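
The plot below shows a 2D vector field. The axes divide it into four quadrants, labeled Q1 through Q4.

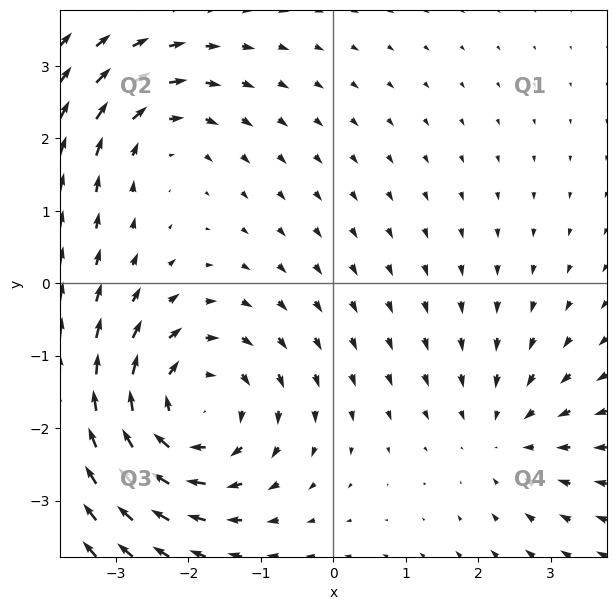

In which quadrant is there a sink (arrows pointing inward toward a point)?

The sink sits at approximately (2.4, -2.1), which lies in quadrant Q4. The divergence there is about -2, negative as expected for a sink.

Q4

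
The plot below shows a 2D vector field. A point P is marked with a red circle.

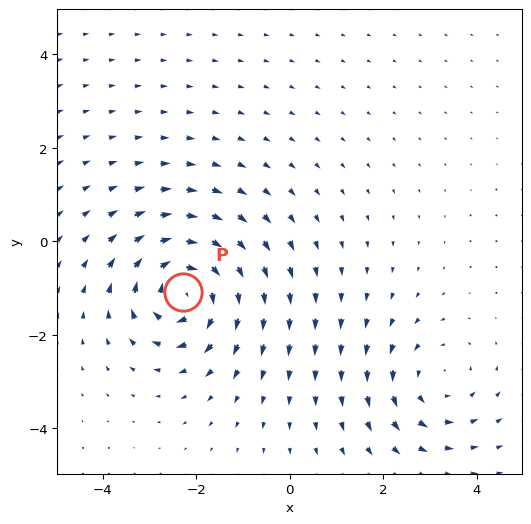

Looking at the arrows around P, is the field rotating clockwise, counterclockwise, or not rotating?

clockwise

Near P at (-2.3, -1.1) the arrows circulate clockwise. The curl (z-component) there is about -7; negative curl means clockwise rotation.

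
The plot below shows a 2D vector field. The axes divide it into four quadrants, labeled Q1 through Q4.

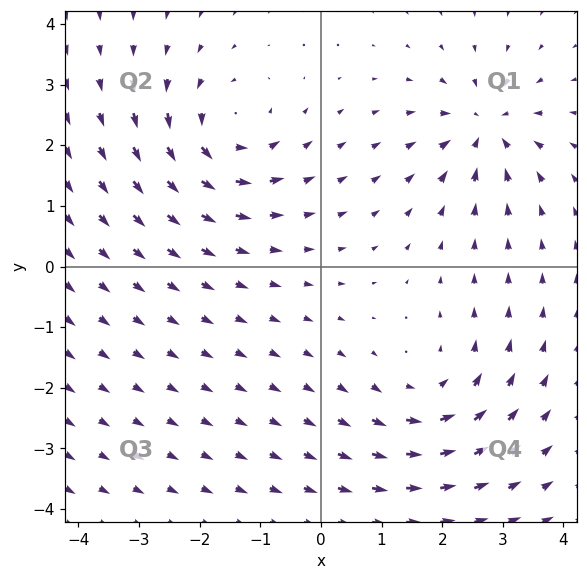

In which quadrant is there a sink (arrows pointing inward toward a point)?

The sink sits at approximately (2.7, 2.3), which lies in quadrant Q1. The divergence there is about -4, negative as expected for a sink.

Q1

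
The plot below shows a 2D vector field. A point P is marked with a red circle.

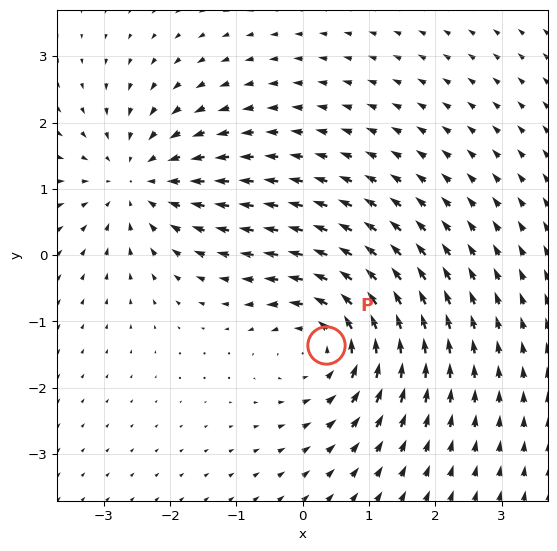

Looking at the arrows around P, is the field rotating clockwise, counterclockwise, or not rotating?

Near P at (0.3, -1.4) the arrows circulate counterclockwise. The curl (z-component) there is about +4; positive curl means counterclockwise rotation.

counterclockwise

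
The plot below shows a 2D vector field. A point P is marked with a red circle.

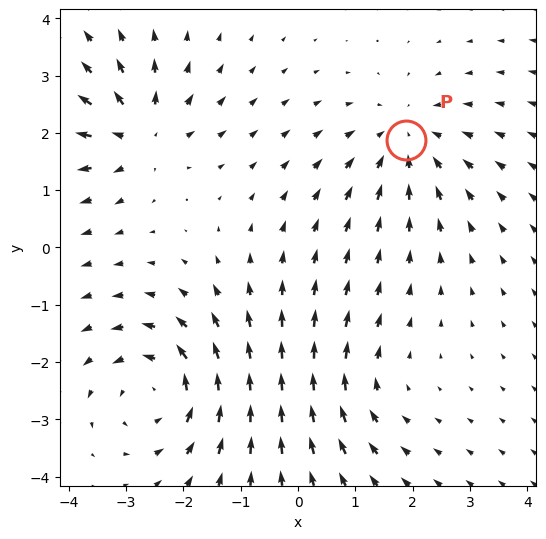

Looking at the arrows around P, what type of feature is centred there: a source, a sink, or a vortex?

sink

At P (1.9, 1.9) the arrows converge inward. Divergence about -4, curl ≈0 — negative divergence with near-zero curl is a sink.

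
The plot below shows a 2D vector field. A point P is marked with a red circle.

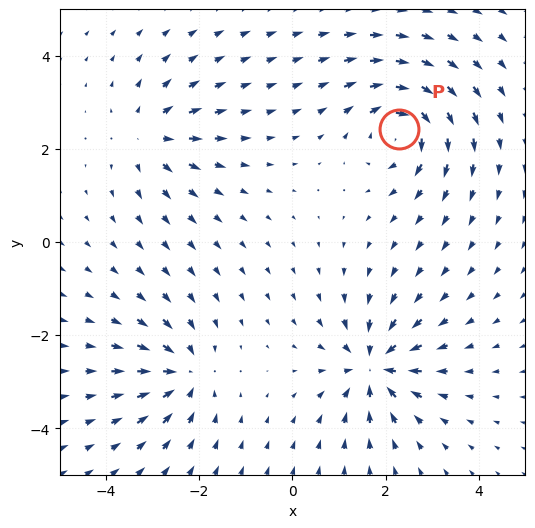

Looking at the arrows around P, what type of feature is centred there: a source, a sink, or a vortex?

At P (2.3, 2.4) the arrows circulate clockwise. Divergence ≈0, curl about -6 — near-zero divergence with nonzero curl is a vortex.

vortex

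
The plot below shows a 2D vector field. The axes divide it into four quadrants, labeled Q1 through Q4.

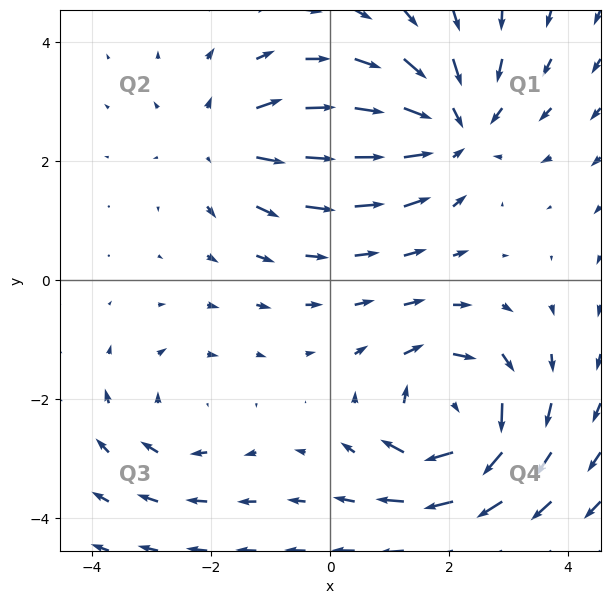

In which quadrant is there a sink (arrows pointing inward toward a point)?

Q1

The sink sits at approximately (2.0, 2.5), which lies in quadrant Q1. The divergence there is about -4, negative as expected for a sink.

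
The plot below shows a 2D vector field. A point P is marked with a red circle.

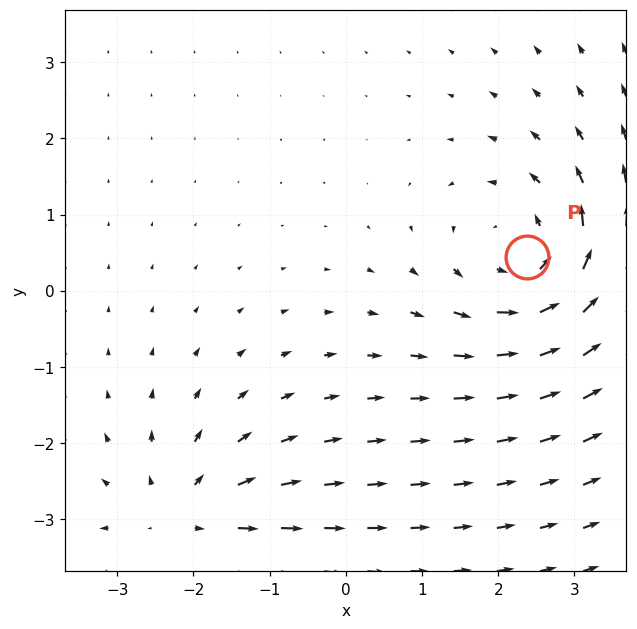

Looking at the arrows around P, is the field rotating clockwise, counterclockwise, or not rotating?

counterclockwise

Near P at (2.4, 0.4) the arrows circulate counterclockwise. The curl (z-component) there is about +4; positive curl means counterclockwise rotation.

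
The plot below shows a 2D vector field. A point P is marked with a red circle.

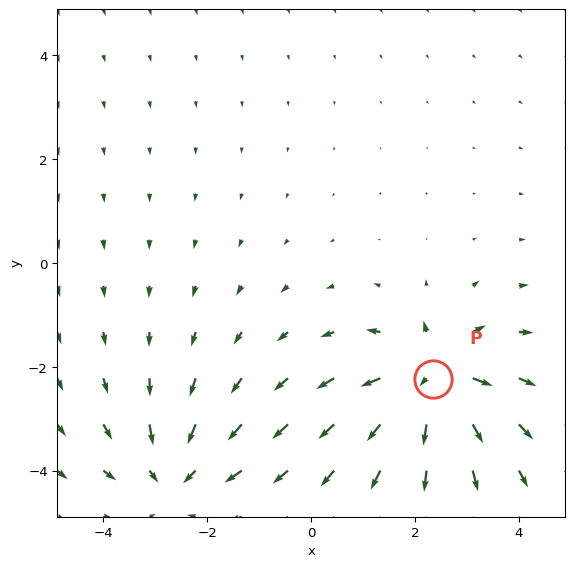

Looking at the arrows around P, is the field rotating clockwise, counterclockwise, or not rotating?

not rotating

Near P at (2.4, -2.2) the arrows show no circulation. The curl there is ≈0.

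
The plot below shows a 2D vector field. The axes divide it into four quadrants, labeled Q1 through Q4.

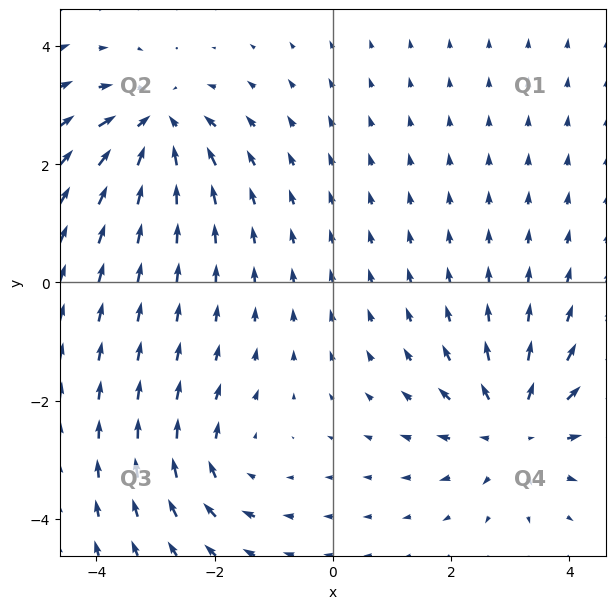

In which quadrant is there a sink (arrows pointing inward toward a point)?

The sink sits at approximately (-3.0, 2.6), which lies in quadrant Q2. The divergence there is about -5, negative as expected for a sink.

Q2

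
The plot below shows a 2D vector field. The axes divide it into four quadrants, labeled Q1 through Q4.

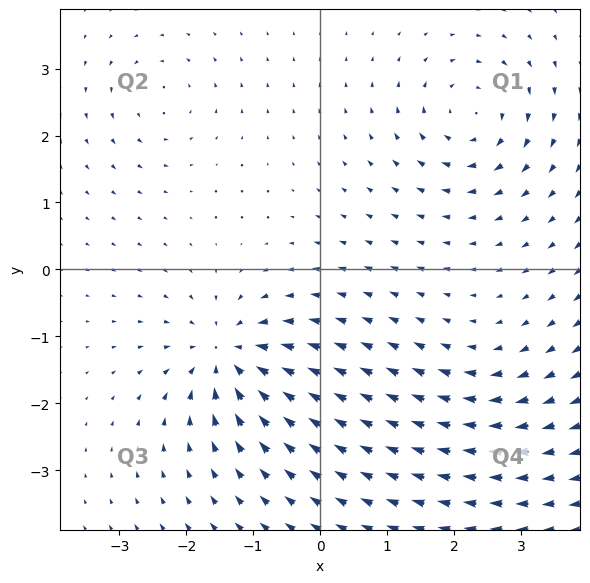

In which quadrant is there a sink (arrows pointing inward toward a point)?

The sink sits at approximately (-1.4, -1.3), which lies in quadrant Q3. The divergence there is about -7, negative as expected for a sink.

Q3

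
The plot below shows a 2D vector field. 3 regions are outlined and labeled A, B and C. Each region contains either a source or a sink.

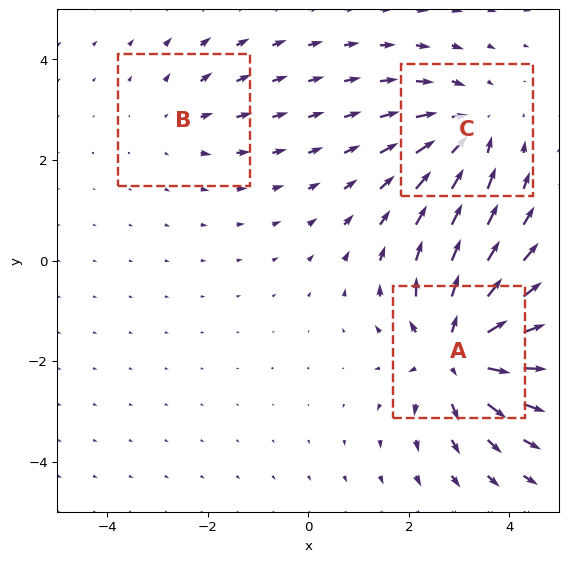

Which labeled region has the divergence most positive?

A

Divergence at each region's feature centre — A: about +5, B: about +2, C: about -3. Region A is most positive.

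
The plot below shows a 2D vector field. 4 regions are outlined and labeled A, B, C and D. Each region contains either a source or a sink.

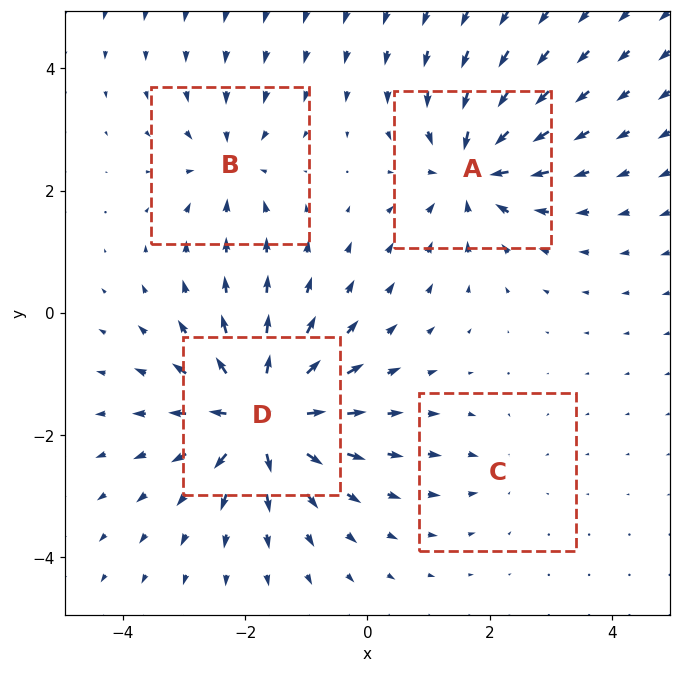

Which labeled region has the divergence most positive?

D

Divergence at each region's feature centre — A: about -6, B: about -4, C: about -2, D: about +8. Region D is most positive.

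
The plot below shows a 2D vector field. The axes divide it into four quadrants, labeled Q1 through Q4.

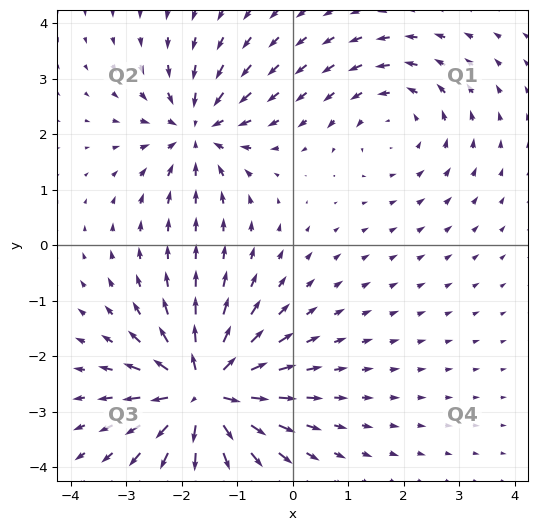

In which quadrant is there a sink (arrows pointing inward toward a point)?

Q2

The sink sits at approximately (-1.7, 2.1), which lies in quadrant Q2. The divergence there is about -4, negative as expected for a sink.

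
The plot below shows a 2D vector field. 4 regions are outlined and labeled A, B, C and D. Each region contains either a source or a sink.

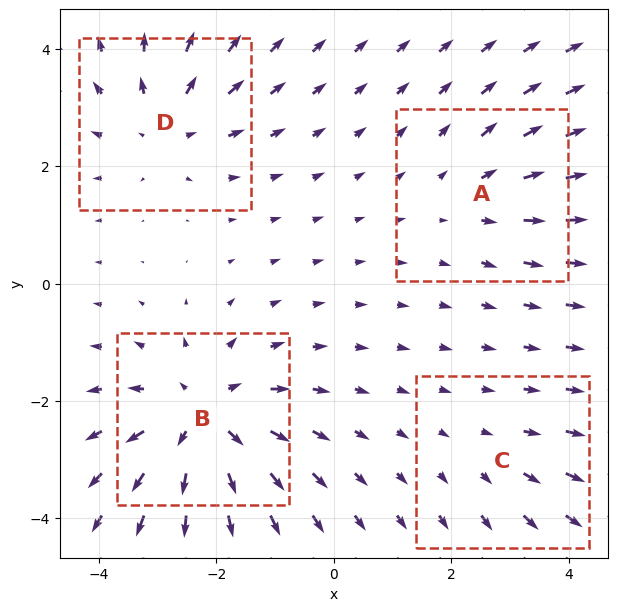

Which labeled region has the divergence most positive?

Divergence at each region's feature centre — A: about +3, B: about +6, C: about +2, D: about +4. Region B is most positive.

B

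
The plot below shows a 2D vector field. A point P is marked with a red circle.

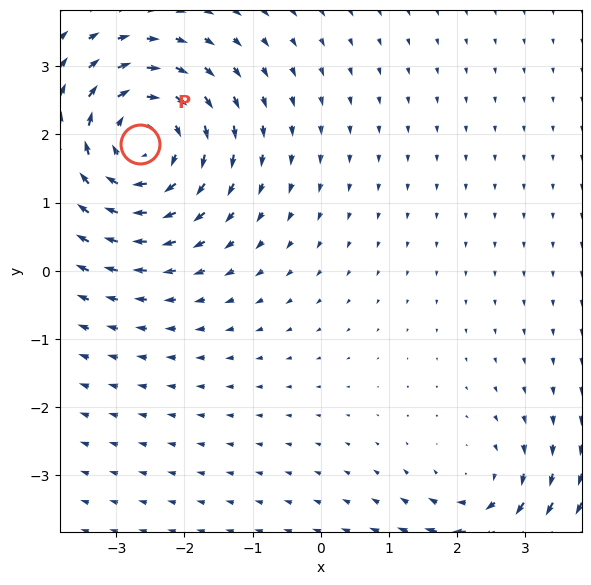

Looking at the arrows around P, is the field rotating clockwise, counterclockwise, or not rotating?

Near P at (-2.6, 1.9) the arrows circulate clockwise. The curl (z-component) there is about -5; negative curl means clockwise rotation.

clockwise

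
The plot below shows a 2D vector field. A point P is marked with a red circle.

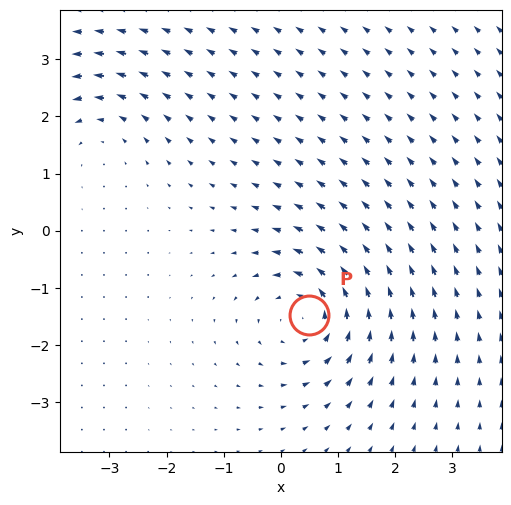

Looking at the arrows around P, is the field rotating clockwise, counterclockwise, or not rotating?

counterclockwise

Near P at (0.5, -1.5) the arrows circulate counterclockwise. The curl (z-component) there is about +5; positive curl means counterclockwise rotation.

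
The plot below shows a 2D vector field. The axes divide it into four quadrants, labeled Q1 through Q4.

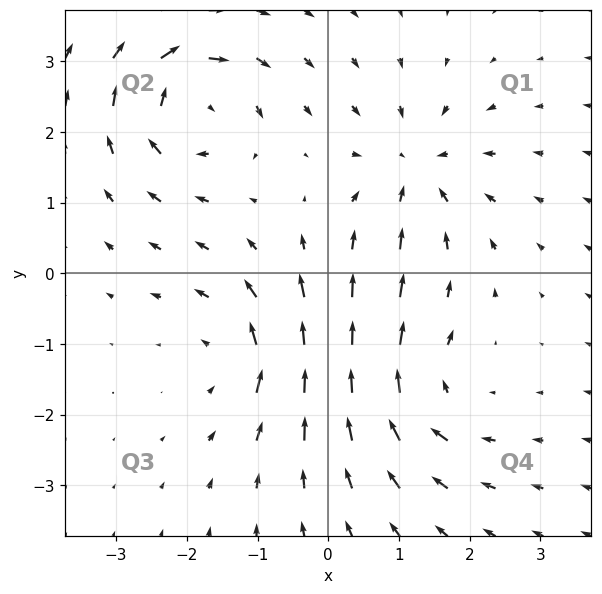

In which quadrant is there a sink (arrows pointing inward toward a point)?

The sink sits at approximately (1.2, 1.5), which lies in quadrant Q1. The divergence there is about -5, negative as expected for a sink.

Q1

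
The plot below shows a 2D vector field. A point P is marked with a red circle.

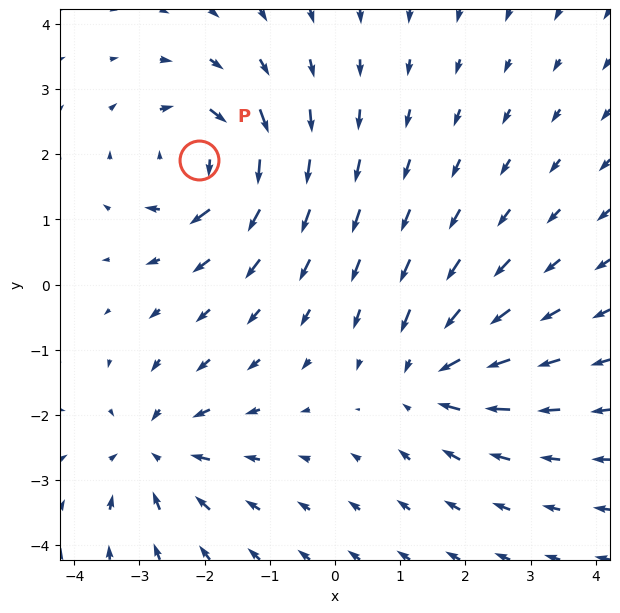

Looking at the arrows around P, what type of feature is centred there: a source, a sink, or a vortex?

vortex

At P (-2.1, 1.9) the arrows circulate clockwise. Divergence ≈0, curl about -6 — near-zero divergence with nonzero curl is a vortex.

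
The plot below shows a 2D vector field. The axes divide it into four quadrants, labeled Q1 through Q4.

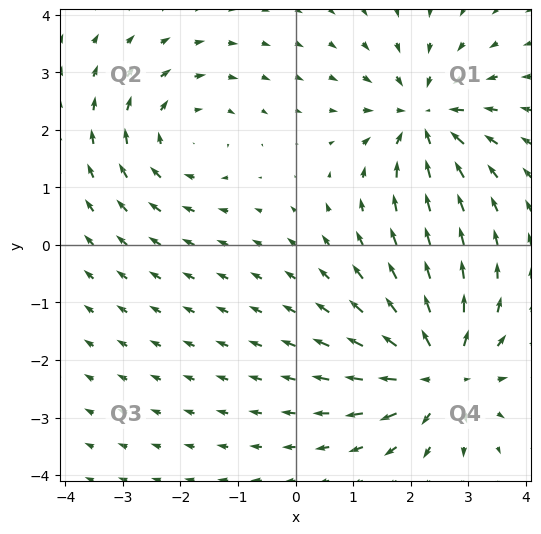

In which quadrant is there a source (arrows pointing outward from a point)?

The source sits at approximately (2.5, -2.2), which lies in quadrant Q4. The divergence there is about +5, positive as expected for a source.

Q4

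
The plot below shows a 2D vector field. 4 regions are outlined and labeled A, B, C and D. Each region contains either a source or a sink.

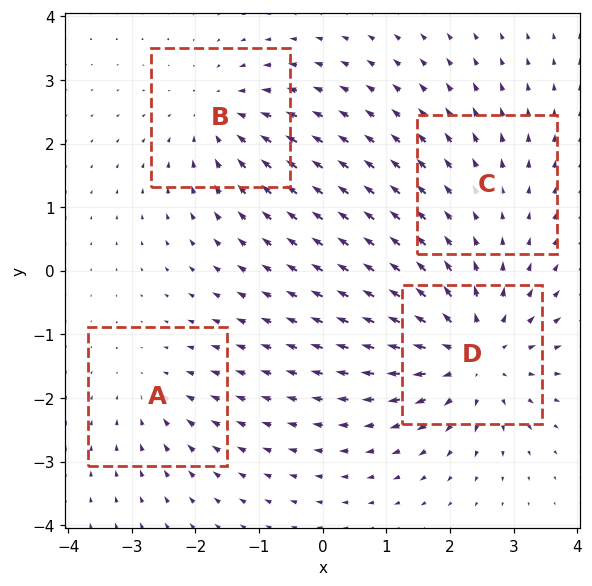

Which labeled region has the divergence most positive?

D

Divergence at each region's feature centre — A: about -3, B: about -5, C: about +2, D: about +7. Region D is most positive.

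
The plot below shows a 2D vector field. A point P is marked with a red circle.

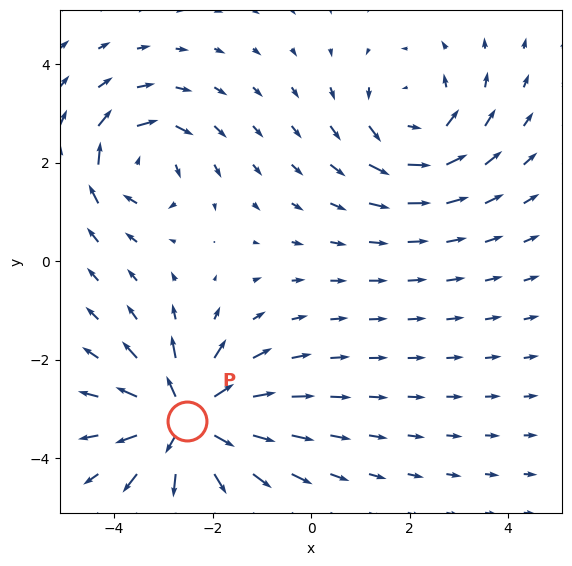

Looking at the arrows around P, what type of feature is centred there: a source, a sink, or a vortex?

At P (-2.5, -3.2) the arrows spread outward. Divergence about +6, curl ≈0 — positive divergence with near-zero curl is a source.

source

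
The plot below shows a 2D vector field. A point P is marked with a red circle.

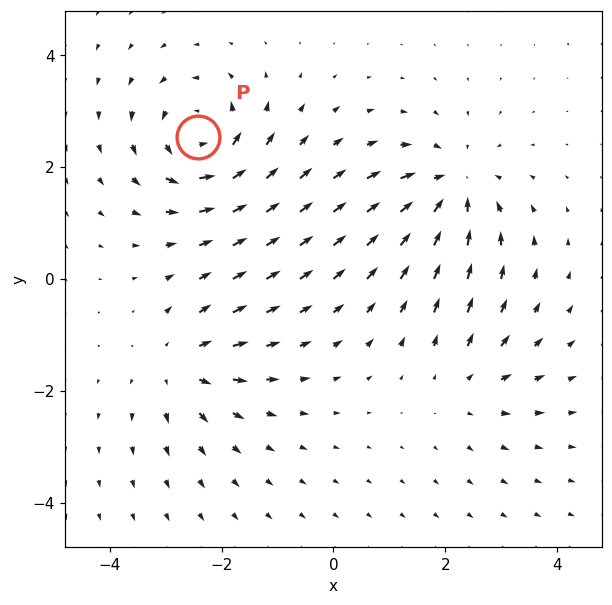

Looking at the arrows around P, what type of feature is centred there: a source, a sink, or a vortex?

vortex

At P (-2.4, 2.5) the arrows circulate counterclockwise. Divergence ≈0, curl about +5 — near-zero divergence with nonzero curl is a vortex.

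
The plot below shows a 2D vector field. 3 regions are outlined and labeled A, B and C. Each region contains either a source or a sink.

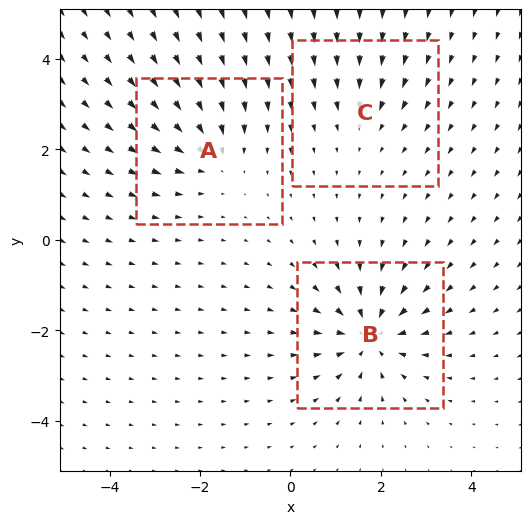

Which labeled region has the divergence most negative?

B

Divergence at each region's feature centre — A: about -4, B: about -6, C: about -2. Region B is most negative.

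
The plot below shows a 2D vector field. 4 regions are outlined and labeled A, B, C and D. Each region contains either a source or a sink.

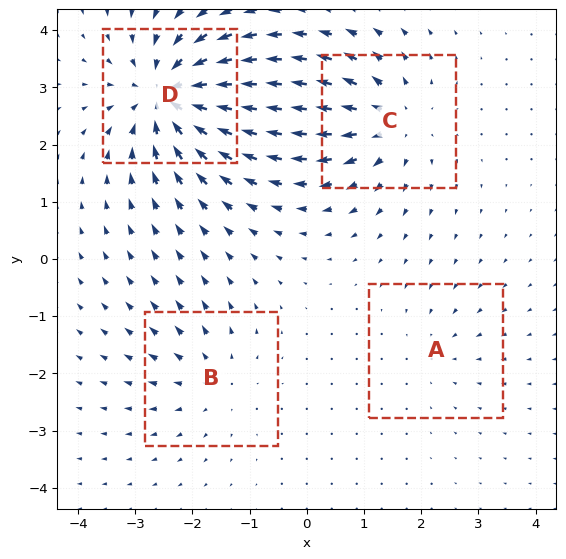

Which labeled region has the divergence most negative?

Divergence at each region's feature centre — A: about -2, B: about +3, C: about +5, D: about -8. Region D is most negative.

D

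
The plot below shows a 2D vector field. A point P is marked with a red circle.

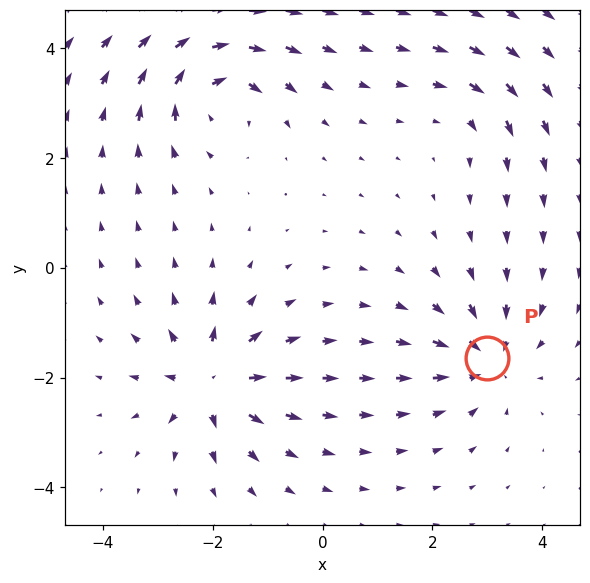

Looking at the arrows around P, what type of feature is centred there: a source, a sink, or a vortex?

sink

At P (3.0, -1.6) the arrows converge inward. Divergence about -5, curl ≈0 — negative divergence with near-zero curl is a sink.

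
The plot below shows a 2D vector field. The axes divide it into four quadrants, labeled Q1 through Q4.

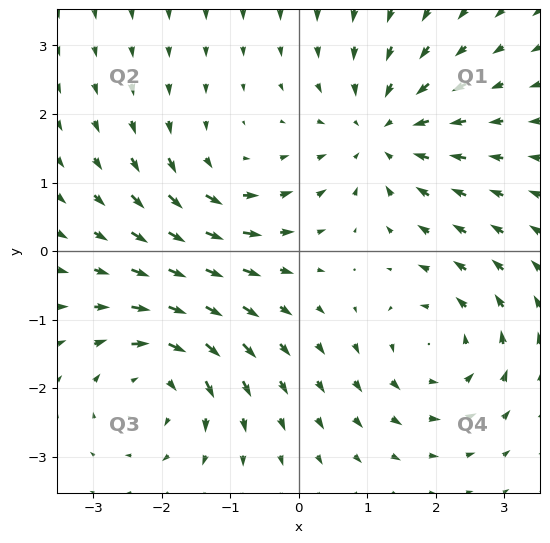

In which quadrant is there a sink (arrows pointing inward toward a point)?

Q1

The sink sits at approximately (1.2, 1.7), which lies in quadrant Q1. The divergence there is about -5, negative as expected for a sink.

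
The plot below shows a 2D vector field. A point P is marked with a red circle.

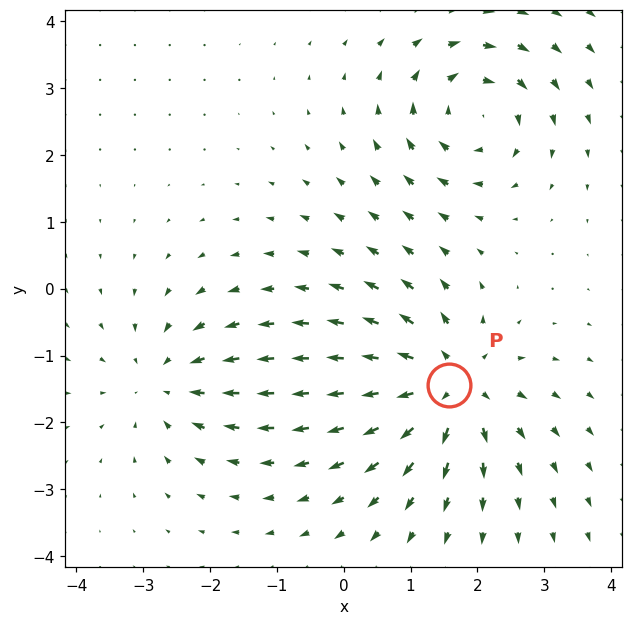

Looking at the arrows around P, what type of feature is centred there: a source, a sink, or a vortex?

At P (1.6, -1.4) the arrows spread outward. Divergence about +4, curl ≈0 — positive divergence with near-zero curl is a source.

source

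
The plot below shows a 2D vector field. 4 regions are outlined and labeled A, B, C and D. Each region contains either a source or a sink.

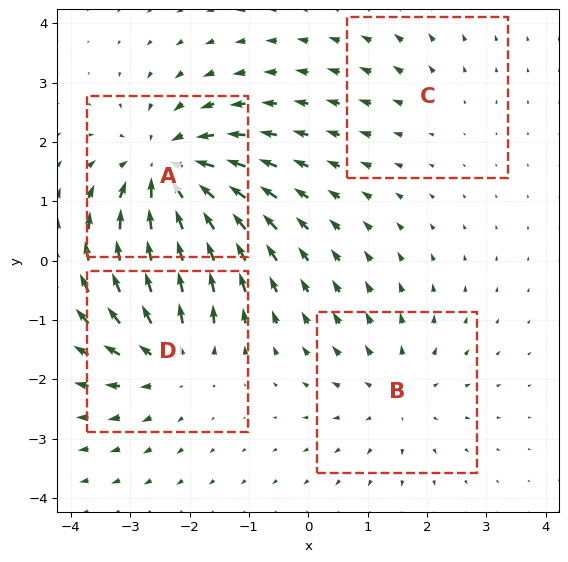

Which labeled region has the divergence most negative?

Divergence at each region's feature centre — A: about -6, B: about +3, C: about +2, D: about +5. Region A is most negative.

A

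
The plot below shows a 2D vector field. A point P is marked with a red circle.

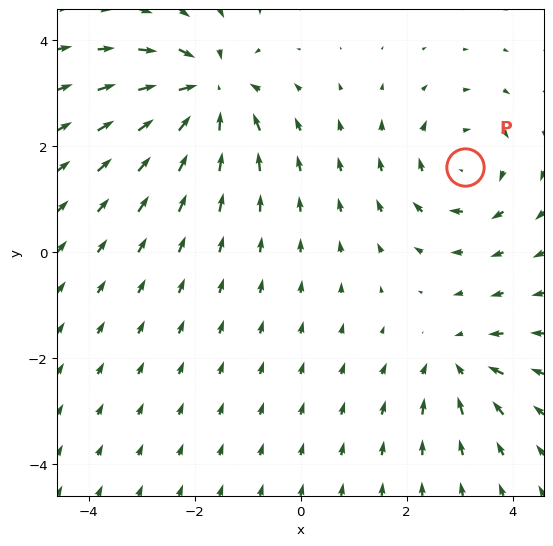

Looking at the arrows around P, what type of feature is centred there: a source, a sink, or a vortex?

At P (3.1, 1.6) the arrows circulate clockwise. Divergence ≈0, curl about -4 — near-zero divergence with nonzero curl is a vortex.

vortex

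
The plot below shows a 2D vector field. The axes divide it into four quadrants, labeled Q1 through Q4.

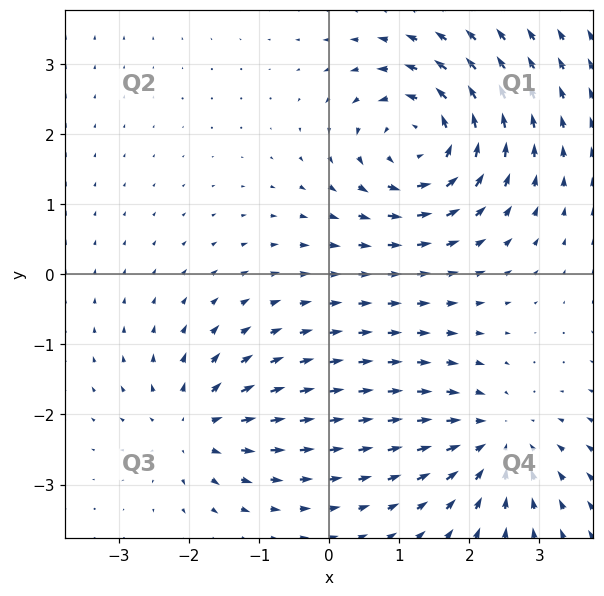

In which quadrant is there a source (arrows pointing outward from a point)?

Q3

The source sits at approximately (-1.9, -2.2), which lies in quadrant Q3. The divergence there is about +4, positive as expected for a source.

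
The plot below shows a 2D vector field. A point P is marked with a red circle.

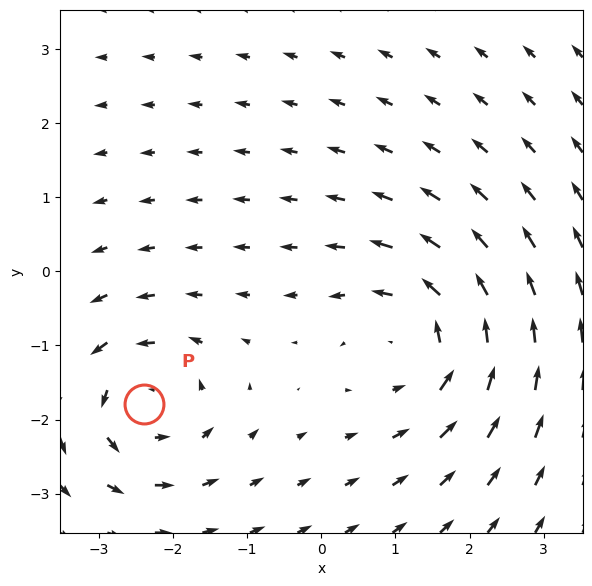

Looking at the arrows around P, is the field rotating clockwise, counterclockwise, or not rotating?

Near P at (-2.4, -1.8) the arrows circulate counterclockwise. The curl (z-component) there is about +4; positive curl means counterclockwise rotation.

counterclockwise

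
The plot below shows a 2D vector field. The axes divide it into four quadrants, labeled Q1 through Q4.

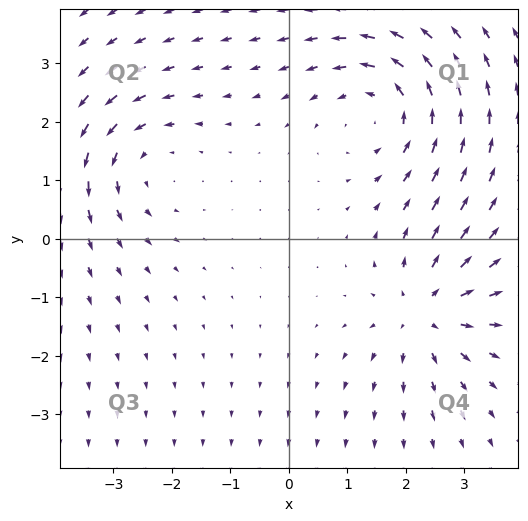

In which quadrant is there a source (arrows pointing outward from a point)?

Q4

The source sits at approximately (2.3, -1.3), which lies in quadrant Q4. The divergence there is about +4, positive as expected for a source.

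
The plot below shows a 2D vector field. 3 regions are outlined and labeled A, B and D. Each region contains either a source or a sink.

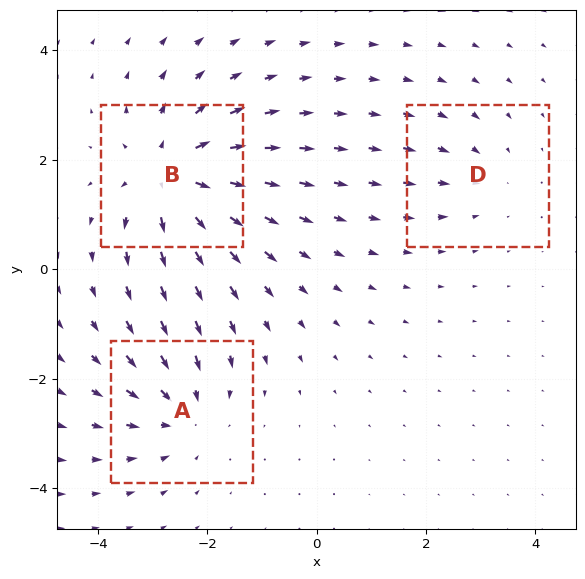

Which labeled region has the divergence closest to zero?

D

Divergence at each region's feature centre — A: about -3, B: about +5, D: about -2. Region D is closest to zero.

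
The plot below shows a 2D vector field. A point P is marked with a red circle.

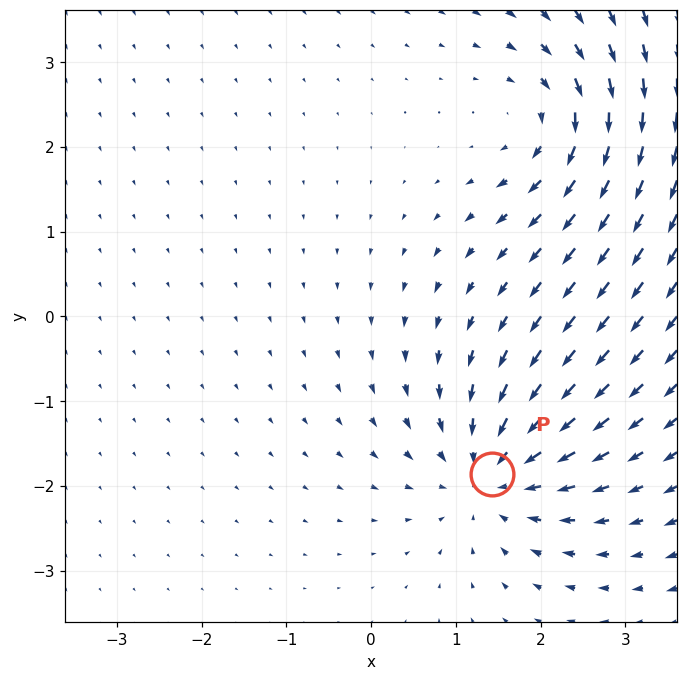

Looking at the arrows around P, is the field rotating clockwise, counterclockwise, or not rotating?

Near P at (1.4, -1.9) the arrows show no circulation. The curl there is ≈0.

not rotating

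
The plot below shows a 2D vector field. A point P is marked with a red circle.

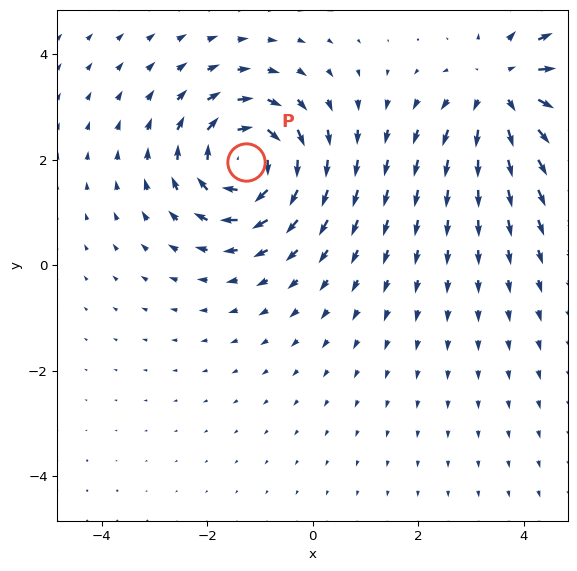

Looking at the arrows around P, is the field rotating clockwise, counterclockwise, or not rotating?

Near P at (-1.3, 1.9) the arrows circulate clockwise. The curl (z-component) there is about -5; negative curl means clockwise rotation.

clockwise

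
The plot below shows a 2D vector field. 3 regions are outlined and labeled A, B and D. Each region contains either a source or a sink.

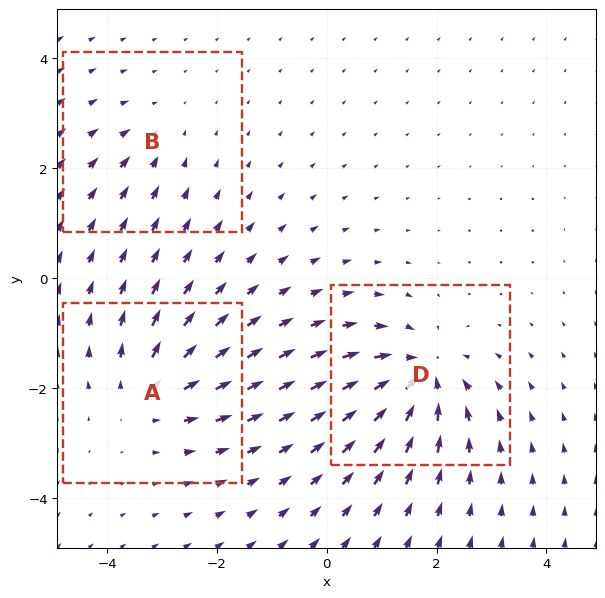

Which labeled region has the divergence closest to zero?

Divergence at each region's feature centre — A: about +4, B: about -2, D: about -5. Region B is closest to zero.

B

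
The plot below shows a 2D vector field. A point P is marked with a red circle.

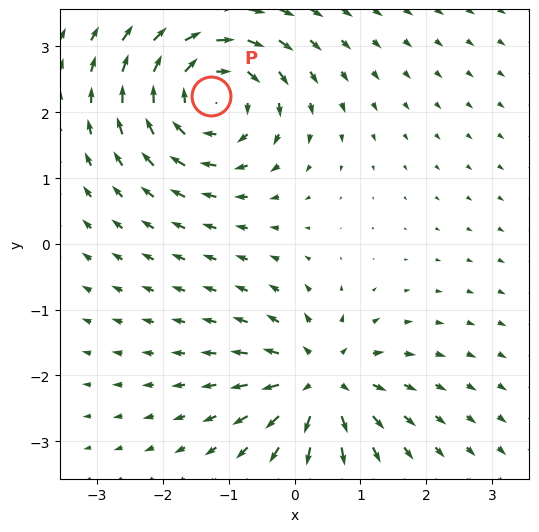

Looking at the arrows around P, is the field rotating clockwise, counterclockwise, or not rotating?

clockwise

Near P at (-1.3, 2.2) the arrows circulate clockwise. The curl (z-component) there is about -4; negative curl means clockwise rotation.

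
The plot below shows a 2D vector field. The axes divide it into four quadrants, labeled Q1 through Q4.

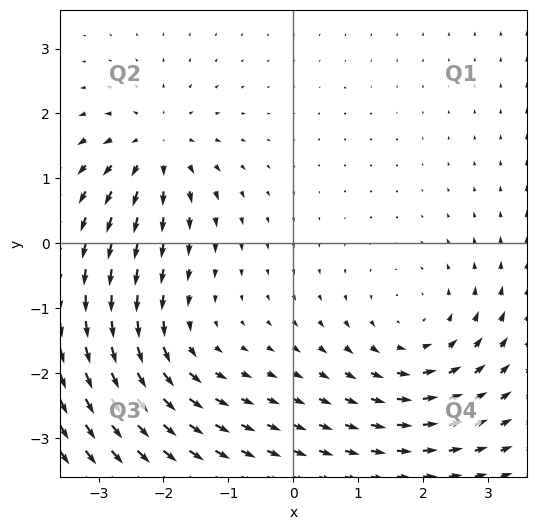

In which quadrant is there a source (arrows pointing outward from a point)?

The source sits at approximately (-2.1, 1.5), which lies in quadrant Q2. The divergence there is about +4, positive as expected for a source.

Q2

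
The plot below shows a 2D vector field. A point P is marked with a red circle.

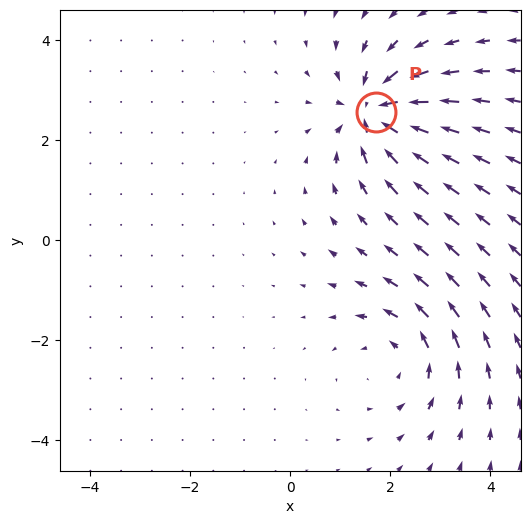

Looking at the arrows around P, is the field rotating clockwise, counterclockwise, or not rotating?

Near P at (1.7, 2.6) the arrows show no circulation. The curl there is ≈0.

not rotating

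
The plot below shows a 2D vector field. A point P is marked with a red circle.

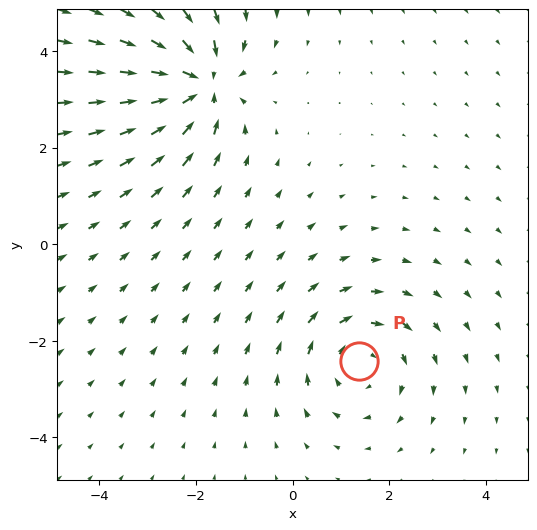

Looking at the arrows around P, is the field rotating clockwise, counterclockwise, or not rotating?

clockwise

Near P at (1.4, -2.4) the arrows circulate clockwise. The curl (z-component) there is about -3; negative curl means clockwise rotation.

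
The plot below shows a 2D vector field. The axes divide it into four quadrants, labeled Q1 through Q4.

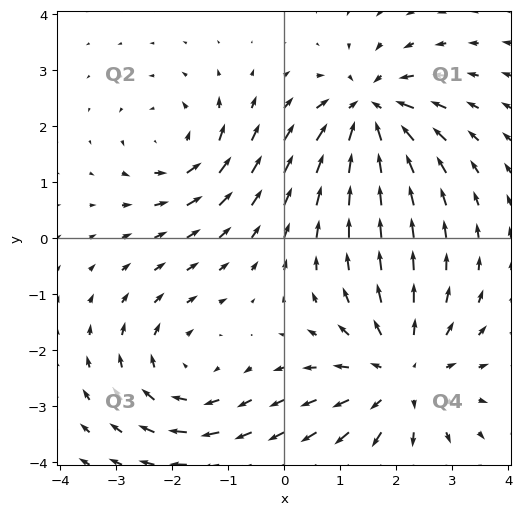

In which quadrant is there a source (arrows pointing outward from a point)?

The source sits at approximately (2.1, -2.4), which lies in quadrant Q4. The divergence there is about +4, positive as expected for a source.

Q4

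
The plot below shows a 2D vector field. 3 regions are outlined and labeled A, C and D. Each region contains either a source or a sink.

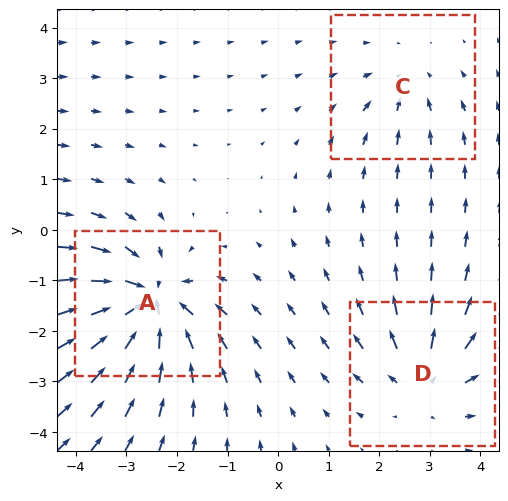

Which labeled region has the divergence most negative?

A

Divergence at each region's feature centre — A: about -6, C: about -2, D: about +4. Region A is most negative.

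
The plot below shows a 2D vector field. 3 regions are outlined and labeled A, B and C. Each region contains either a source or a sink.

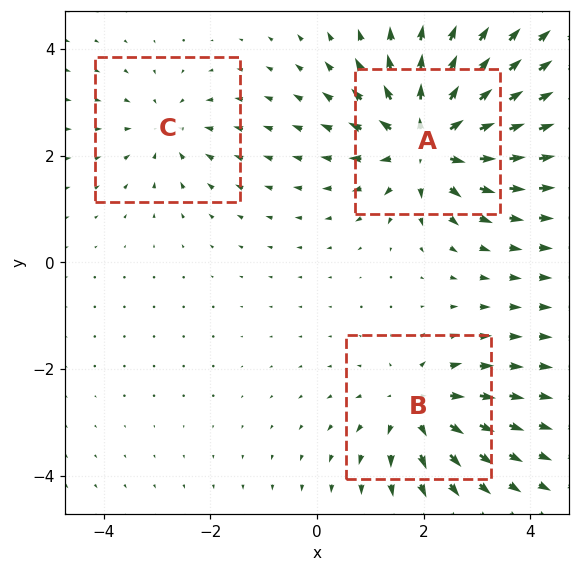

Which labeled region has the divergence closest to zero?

Divergence at each region's feature centre — A: about +5, B: about +3, C: about -2. Region C is closest to zero.

C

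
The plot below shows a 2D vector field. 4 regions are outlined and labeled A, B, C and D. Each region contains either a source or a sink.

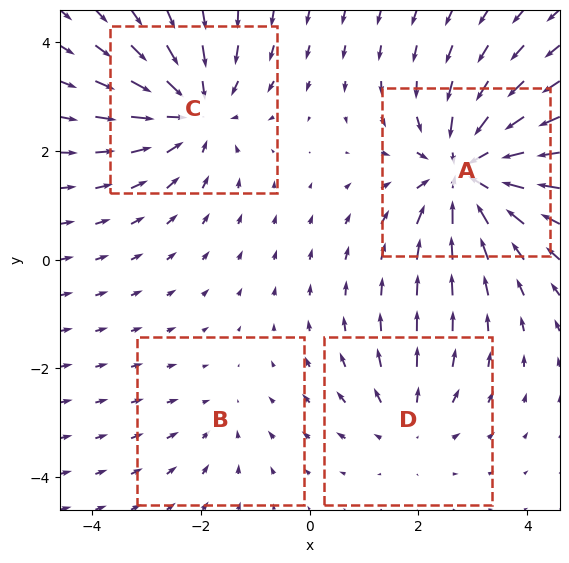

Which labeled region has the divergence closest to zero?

B

Divergence at each region's feature centre — A: about -6, B: about -2, C: about -5, D: about +3. Region B is closest to zero.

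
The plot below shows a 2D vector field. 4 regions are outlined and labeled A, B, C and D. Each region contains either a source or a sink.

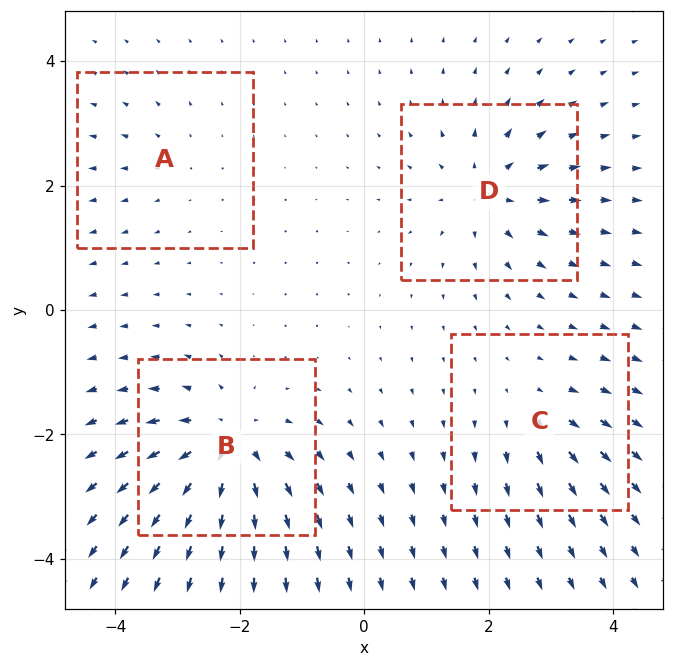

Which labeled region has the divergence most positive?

B

Divergence at each region's feature centre — A: about +2, B: about +8, C: about +4, D: about +6. Region B is most positive.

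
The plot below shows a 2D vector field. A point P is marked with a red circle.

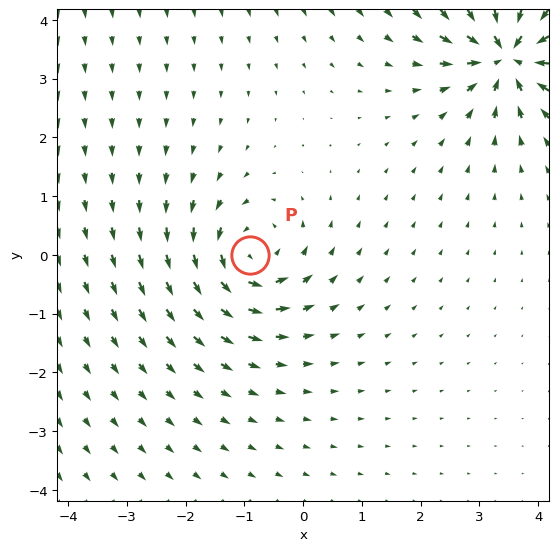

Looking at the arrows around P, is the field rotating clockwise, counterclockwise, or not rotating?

counterclockwise

Near P at (-0.9, -0.0) the arrows circulate counterclockwise. The curl (z-component) there is about +4; positive curl means counterclockwise rotation.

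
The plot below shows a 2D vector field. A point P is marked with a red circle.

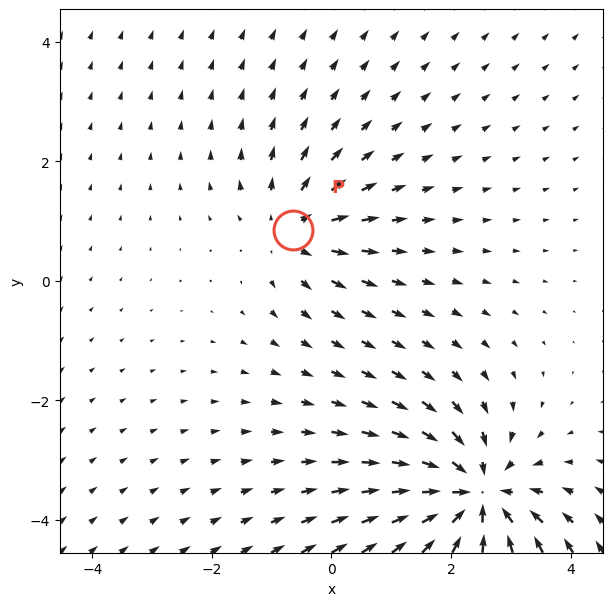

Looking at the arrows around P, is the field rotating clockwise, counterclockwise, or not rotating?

Near P at (-0.6, 0.9) the arrows show no circulation. The curl there is ≈0.

not rotating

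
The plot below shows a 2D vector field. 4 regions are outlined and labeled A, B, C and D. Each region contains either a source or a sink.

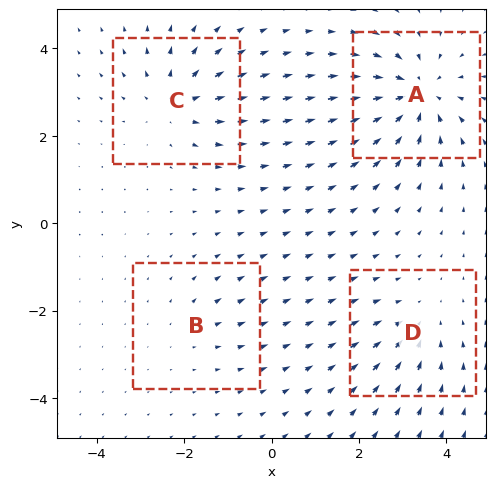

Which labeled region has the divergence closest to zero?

Divergence at each region's feature centre — A: about -6, B: about +2, C: about +5, D: about -3. Region B is closest to zero.

B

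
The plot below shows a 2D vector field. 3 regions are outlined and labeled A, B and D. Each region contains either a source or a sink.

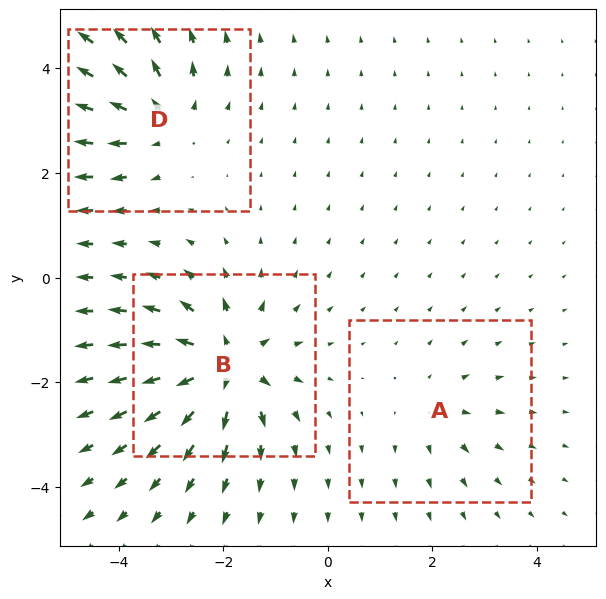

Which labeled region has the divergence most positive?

Divergence at each region's feature centre — A: about +2, B: about +6, D: about +4. Region B is most positive.

B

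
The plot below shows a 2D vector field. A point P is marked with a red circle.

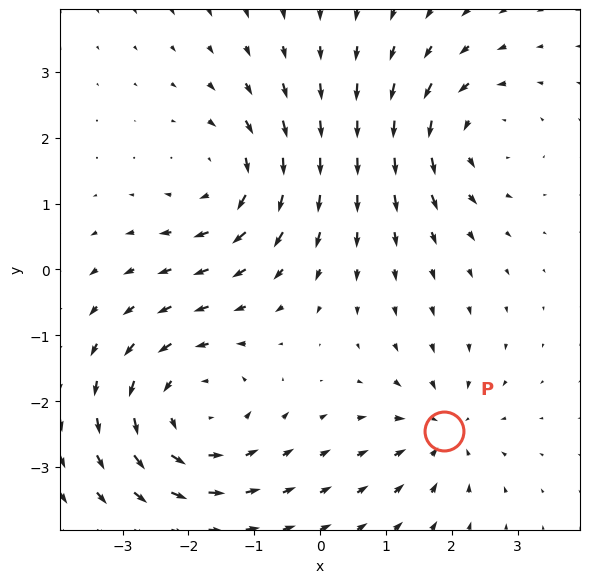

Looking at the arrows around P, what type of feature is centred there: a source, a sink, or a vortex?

At P (1.9, -2.4) the arrows converge inward. Divergence about -4, curl ≈0 — negative divergence with near-zero curl is a sink.

sink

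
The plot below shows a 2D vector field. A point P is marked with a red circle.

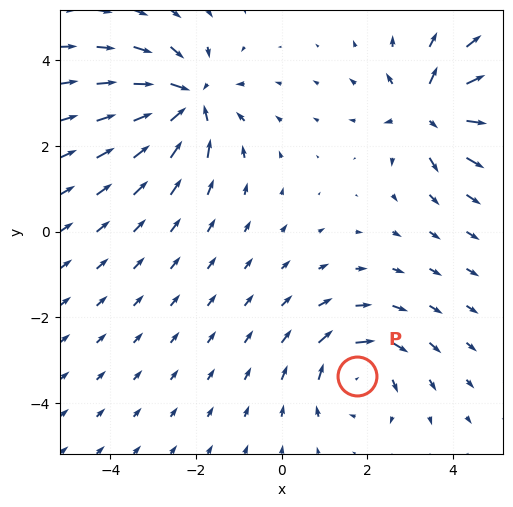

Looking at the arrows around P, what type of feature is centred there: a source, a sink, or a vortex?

At P (1.8, -3.4) the arrows circulate clockwise. Divergence ≈0, curl about -4 — near-zero divergence with nonzero curl is a vortex.

vortex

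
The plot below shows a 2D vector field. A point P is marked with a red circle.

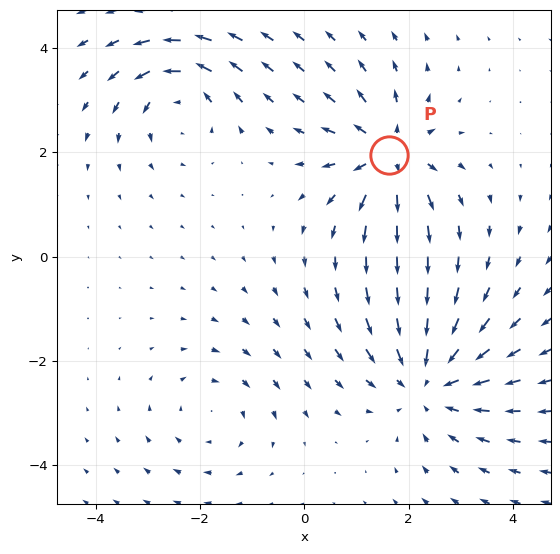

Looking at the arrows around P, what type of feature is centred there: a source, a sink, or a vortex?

source

At P (1.6, 2.0) the arrows spread outward. Divergence about +5, curl ≈0 — positive divergence with near-zero curl is a source.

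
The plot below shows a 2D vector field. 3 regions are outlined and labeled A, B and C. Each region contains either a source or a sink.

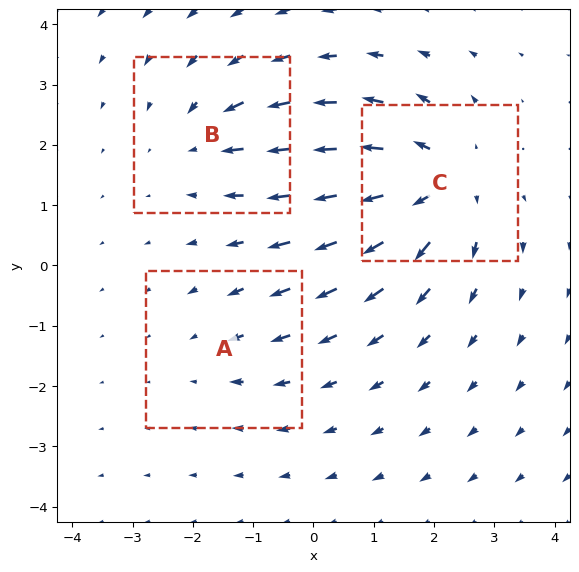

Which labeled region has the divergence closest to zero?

A

Divergence at each region's feature centre — A: about -2, B: about -3, C: about +5. Region A is closest to zero.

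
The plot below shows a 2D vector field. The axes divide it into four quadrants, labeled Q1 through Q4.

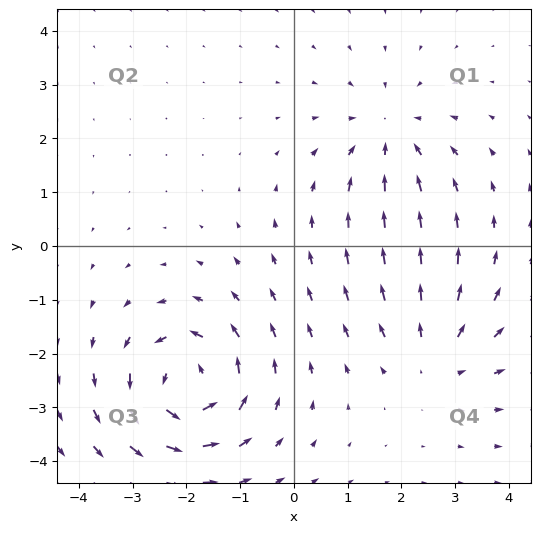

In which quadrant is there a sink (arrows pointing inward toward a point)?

Q1

The sink sits at approximately (1.8, 2.1), which lies in quadrant Q1. The divergence there is about -3, negative as expected for a sink.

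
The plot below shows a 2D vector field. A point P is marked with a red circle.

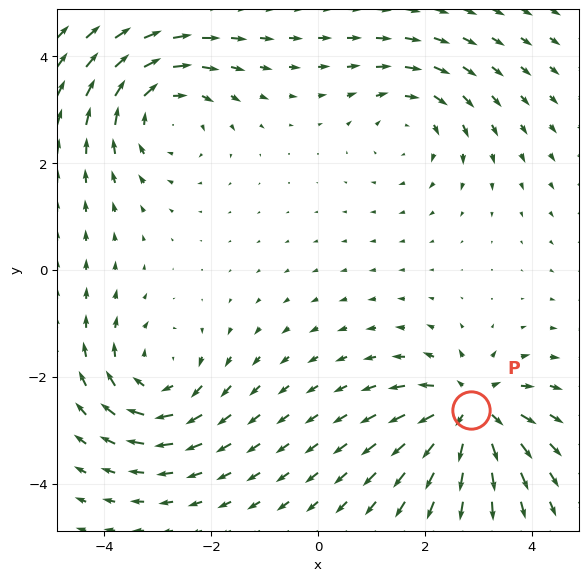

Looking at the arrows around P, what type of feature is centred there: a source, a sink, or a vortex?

At P (2.9, -2.6) the arrows spread outward. Divergence about +7, curl ≈0 — positive divergence with near-zero curl is a source.

source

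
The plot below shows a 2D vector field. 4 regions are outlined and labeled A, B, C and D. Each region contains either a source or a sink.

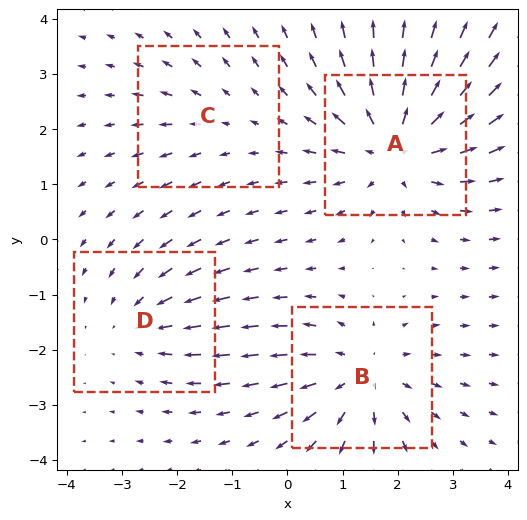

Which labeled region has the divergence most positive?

Divergence at each region's feature centre — A: about +6, B: about +5, C: about +2, D: about -3. Region A is most positive.

A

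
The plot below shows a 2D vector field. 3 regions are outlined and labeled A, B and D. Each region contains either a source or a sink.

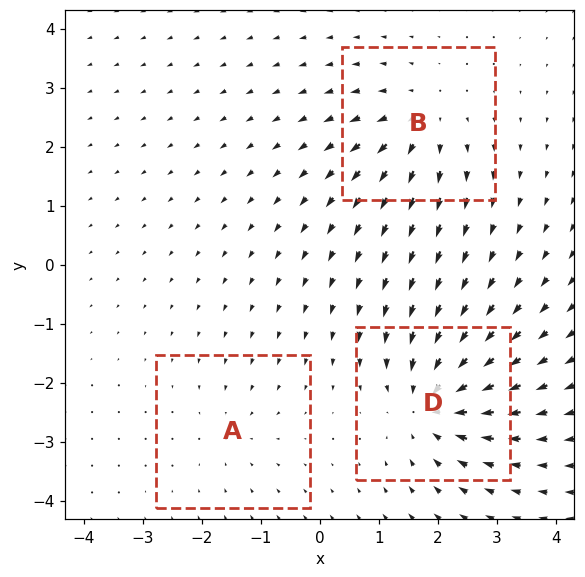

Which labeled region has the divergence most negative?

D

Divergence at each region's feature centre — A: about -2, B: about +4, D: about -5. Region D is most negative.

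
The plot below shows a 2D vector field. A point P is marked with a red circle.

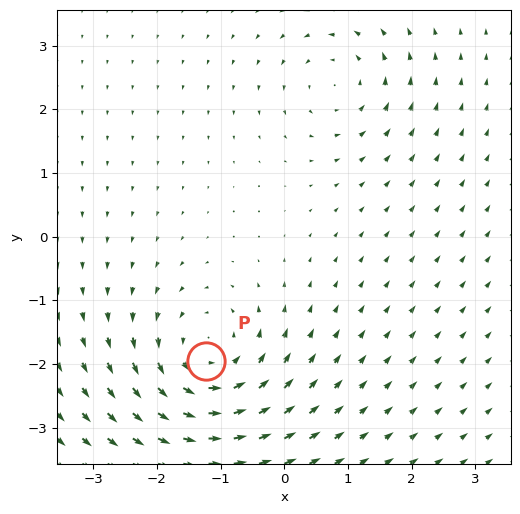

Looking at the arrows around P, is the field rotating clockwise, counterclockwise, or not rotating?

Near P at (-1.2, -1.9) the arrows circulate counterclockwise. The curl (z-component) there is about +4; positive curl means counterclockwise rotation.

counterclockwise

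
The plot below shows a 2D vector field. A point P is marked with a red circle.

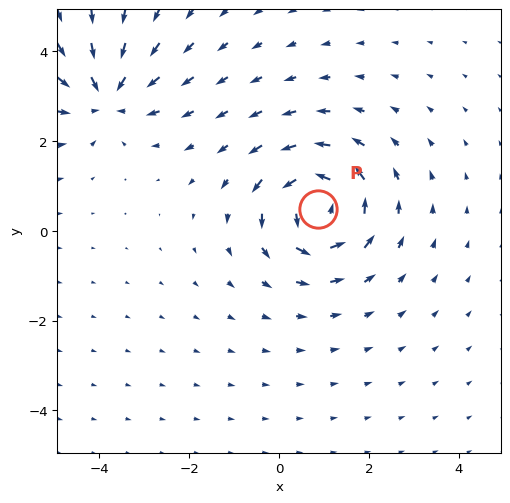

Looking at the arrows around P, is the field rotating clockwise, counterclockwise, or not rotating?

counterclockwise

Near P at (0.9, 0.5) the arrows circulate counterclockwise. The curl (z-component) there is about +6; positive curl means counterclockwise rotation.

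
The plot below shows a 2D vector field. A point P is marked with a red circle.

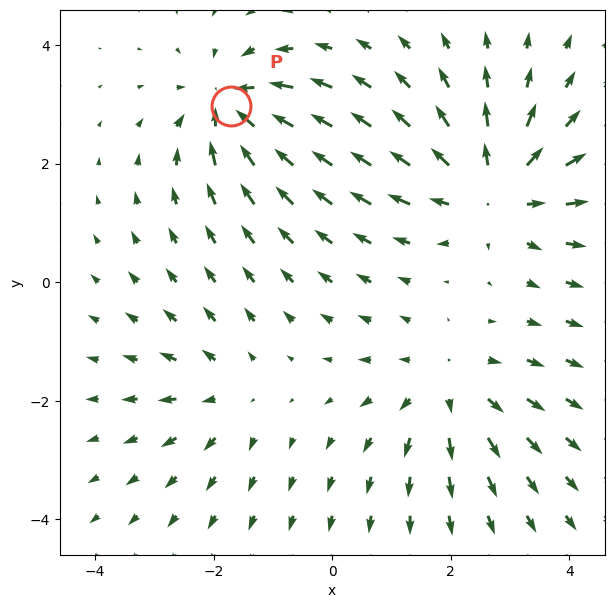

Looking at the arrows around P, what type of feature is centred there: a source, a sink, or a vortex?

sink

At P (-1.7, 3.0) the arrows converge inward. Divergence about -5, curl ≈0 — negative divergence with near-zero curl is a sink.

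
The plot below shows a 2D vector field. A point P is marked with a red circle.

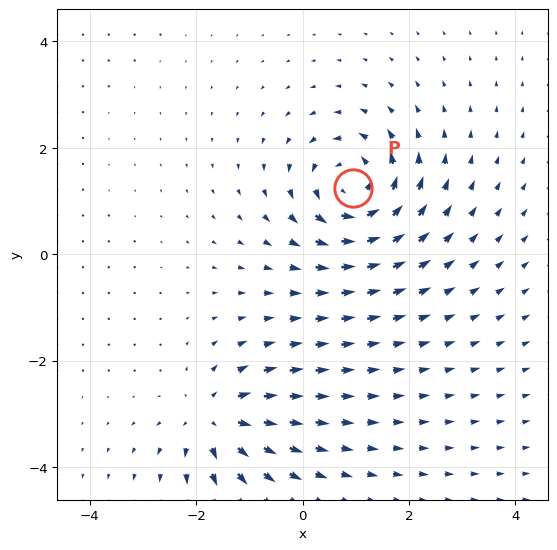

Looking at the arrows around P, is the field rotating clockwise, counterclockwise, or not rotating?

Near P at (0.9, 1.2) the arrows circulate counterclockwise. The curl (z-component) there is about +6; positive curl means counterclockwise rotation.

counterclockwise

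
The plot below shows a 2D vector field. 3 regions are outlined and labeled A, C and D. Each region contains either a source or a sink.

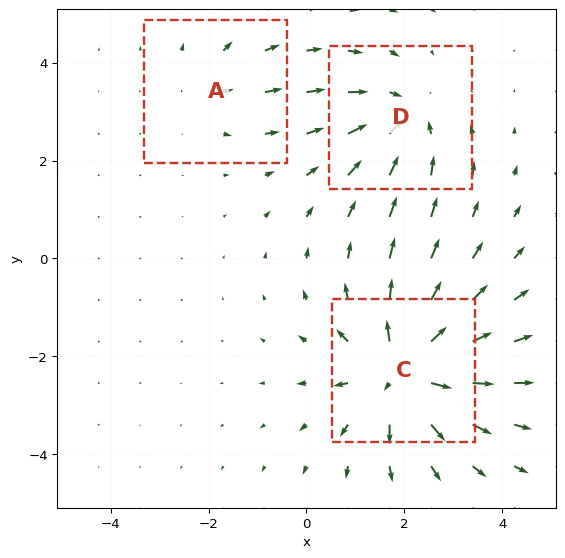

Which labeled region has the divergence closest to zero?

Divergence at each region's feature centre — A: about +2, C: about +5, D: about -3. Region A is closest to zero.

A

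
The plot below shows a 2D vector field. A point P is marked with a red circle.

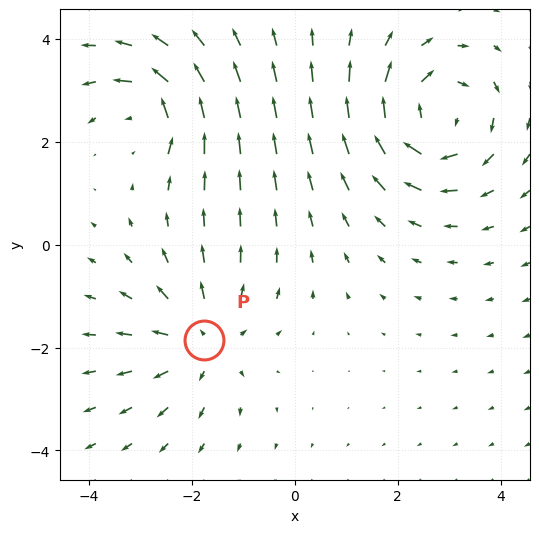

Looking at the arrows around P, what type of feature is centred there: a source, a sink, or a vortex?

source

At P (-1.8, -1.9) the arrows spread outward. Divergence about +3, curl ≈0 — positive divergence with near-zero curl is a source.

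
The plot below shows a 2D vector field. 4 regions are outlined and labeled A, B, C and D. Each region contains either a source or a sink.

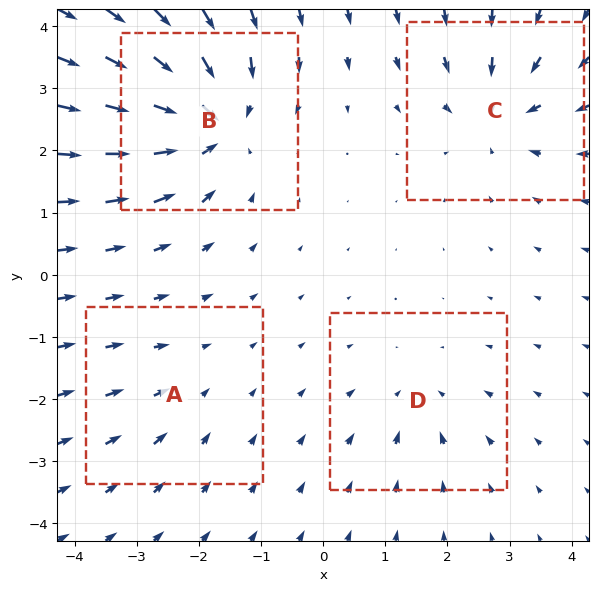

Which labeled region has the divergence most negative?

Divergence at each region's feature centre — A: about -2, B: about -8, C: about -5, D: about -3. Region B is most negative.

B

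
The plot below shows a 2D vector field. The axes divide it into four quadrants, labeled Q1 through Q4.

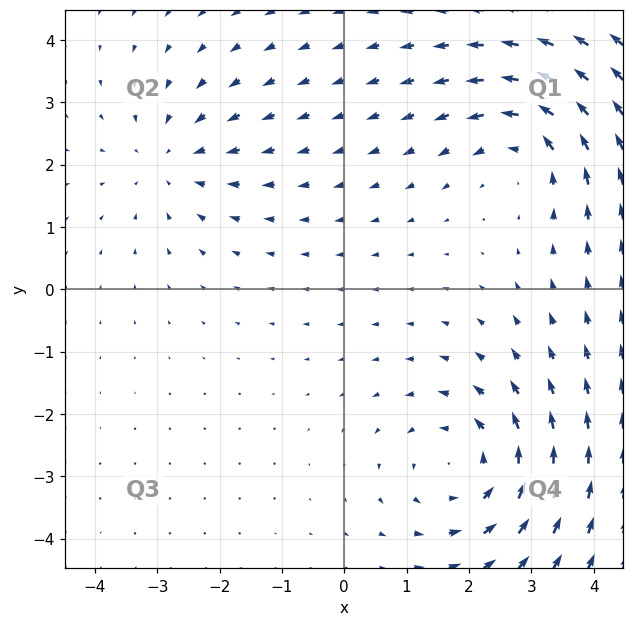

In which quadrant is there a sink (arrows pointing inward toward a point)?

The sink sits at approximately (-2.8, 2.1), which lies in quadrant Q2. The divergence there is about -2, negative as expected for a sink.

Q2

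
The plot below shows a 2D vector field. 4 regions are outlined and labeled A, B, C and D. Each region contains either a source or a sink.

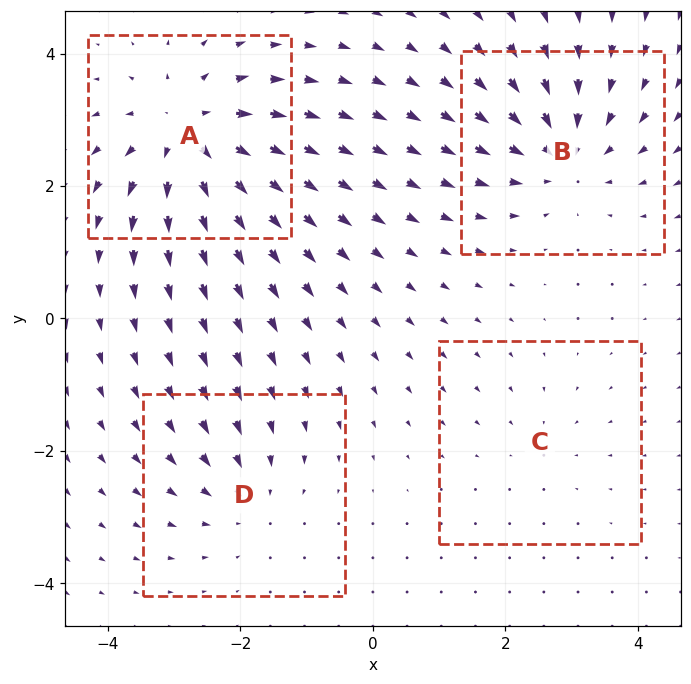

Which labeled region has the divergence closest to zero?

C

Divergence at each region's feature centre — A: about +6, B: about -5, C: about -2, D: about -3. Region C is closest to zero.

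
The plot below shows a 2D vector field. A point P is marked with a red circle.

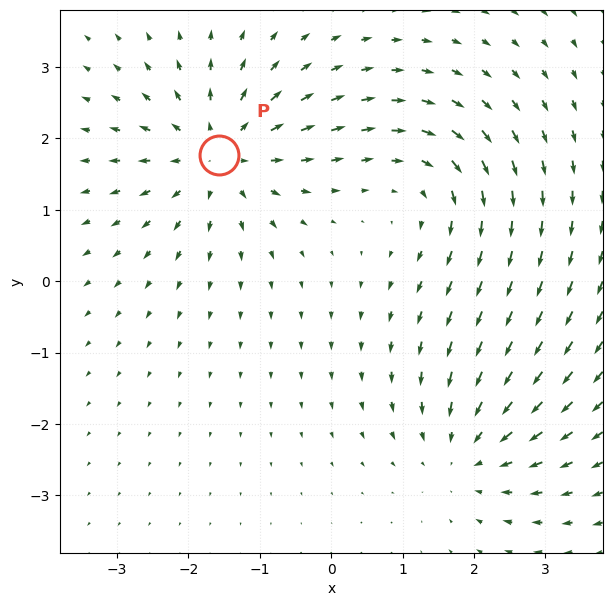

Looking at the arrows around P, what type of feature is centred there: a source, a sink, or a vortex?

source

At P (-1.6, 1.8) the arrows spread outward. Divergence about +5, curl ≈0 — positive divergence with near-zero curl is a source.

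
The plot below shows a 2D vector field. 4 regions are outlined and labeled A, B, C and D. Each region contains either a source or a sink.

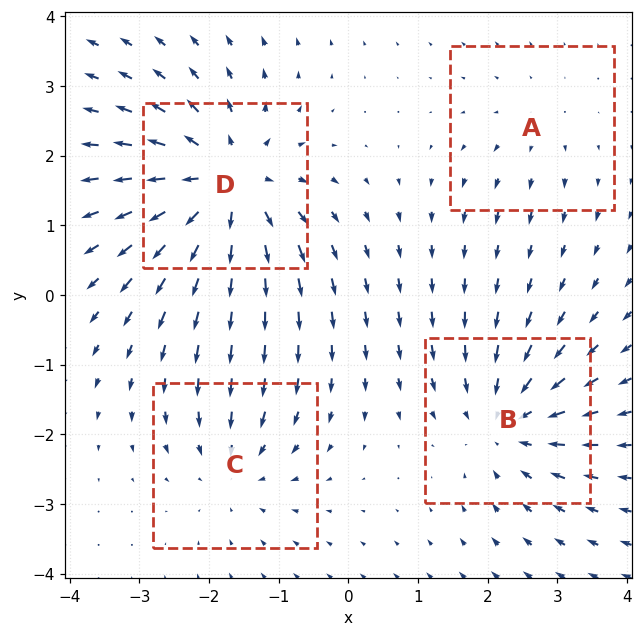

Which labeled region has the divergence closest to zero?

A

Divergence at each region's feature centre — A: about +2, B: about -5, C: about -4, D: about +7. Region A is closest to zero.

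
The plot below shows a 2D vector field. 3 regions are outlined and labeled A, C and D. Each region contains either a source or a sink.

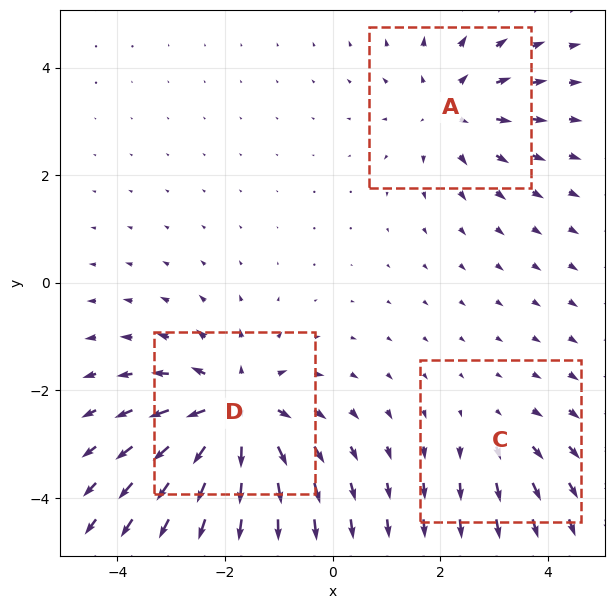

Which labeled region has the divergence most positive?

D

Divergence at each region's feature centre — A: about +3, C: about +2, D: about +5. Region D is most positive.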